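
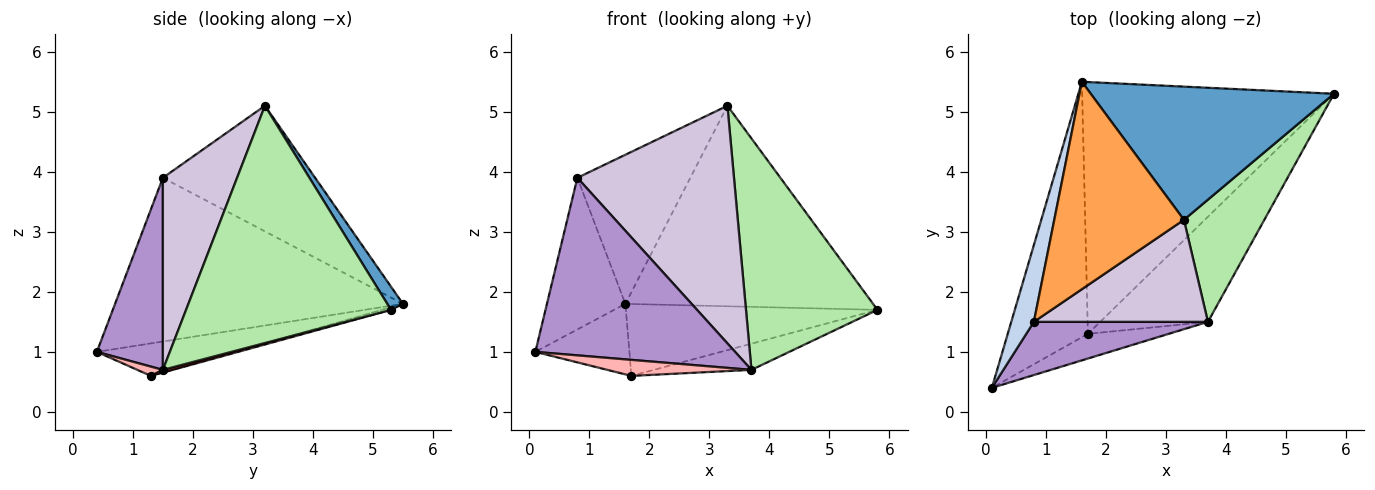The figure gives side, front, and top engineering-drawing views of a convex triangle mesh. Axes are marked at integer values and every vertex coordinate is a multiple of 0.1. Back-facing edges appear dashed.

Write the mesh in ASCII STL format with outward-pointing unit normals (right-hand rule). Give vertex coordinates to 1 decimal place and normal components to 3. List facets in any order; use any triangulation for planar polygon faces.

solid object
 facet normal 0.053 0.832 0.553
  outer loop
   vertex 3.3 3.2 5.1
   vertex 5.8 5.3 1.7
   vertex 1.6 5.5 1.8
  endloop
 endfacet
 facet normal -0.956 0.261 0.132
  outer loop
   vertex 0.8 1.5 3.9
   vertex 1.6 5.5 1.8
   vertex 0.1 0.4 1.0
  endloop
 endfacet
 facet normal -0.618 0.459 0.638
  outer loop
   vertex 0.8 1.5 3.9
   vertex 3.3 3.2 5.1
   vertex 1.6 5.5 1.8
  endloop
 endfacet
 facet normal -0.364 0.248 -0.898
  outer loop
   vertex 1.7 1.3 0.6
   vertex 0.1 0.4 1.0
   vertex 1.6 5.5 1.8
  endloop
 endfacet
 facet normal -0.010 0.274 -0.962
  outer loop
   vertex 1.7 1.3 0.6
   vertex 1.6 5.5 1.8
   vertex 5.8 5.3 1.7
  endloop
 endfacet
 facet normal 0.809 -0.519 0.274
  outer loop
   vertex 3.7 1.5 0.7
   vertex 5.8 5.3 1.7
   vertex 3.3 3.2 5.1
  endloop
 endfacet
 facet normal 0.024 0.242 -0.970
  outer loop
   vertex 3.7 1.5 0.7
   vertex 1.7 1.3 0.6
   vertex 5.8 5.3 1.7
  endloop
 endfacet
 facet normal 0.096 -0.542 -0.835
  outer loop
   vertex 3.7 1.5 0.7
   vertex 0.1 0.4 1.0
   vertex 1.7 1.3 0.6
  endloop
 endfacet
 facet normal 0.302 -0.913 0.274
  outer loop
   vertex 3.7 1.5 0.7
   vertex 0.8 1.5 3.9
   vertex 0.1 0.4 1.0
  endloop
 endfacet
 facet normal 0.399 -0.842 0.362
  outer loop
   vertex 3.7 1.5 0.7
   vertex 3.3 3.2 5.1
   vertex 0.8 1.5 3.9
  endloop
 endfacet
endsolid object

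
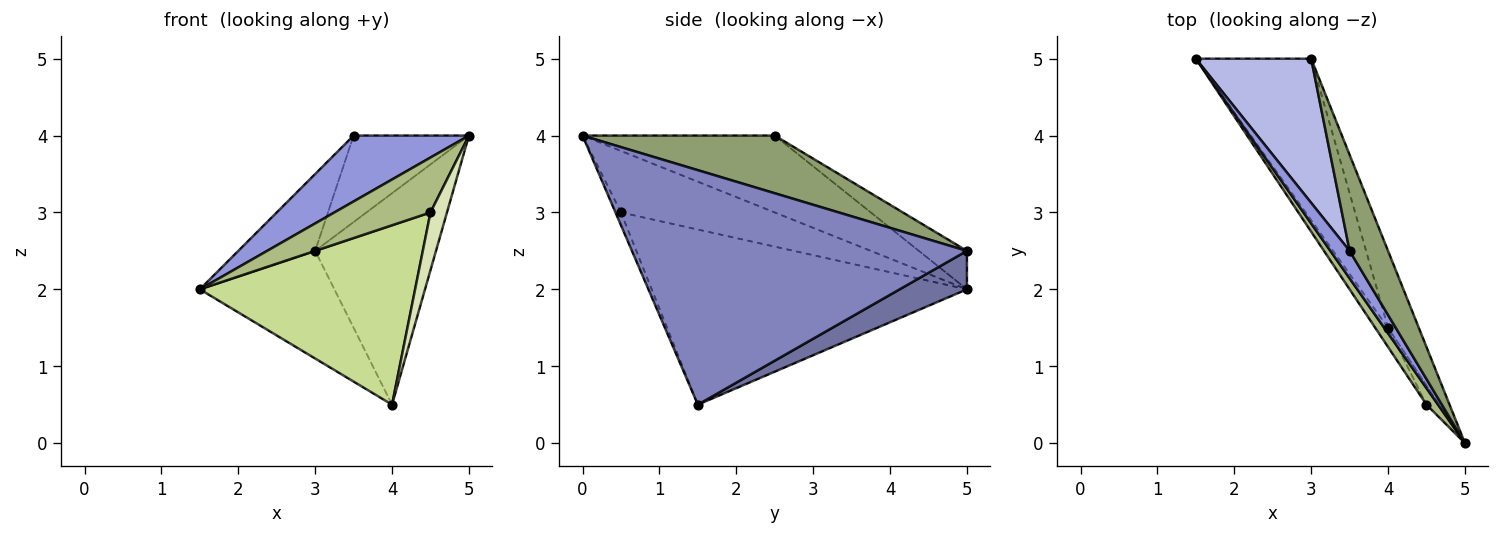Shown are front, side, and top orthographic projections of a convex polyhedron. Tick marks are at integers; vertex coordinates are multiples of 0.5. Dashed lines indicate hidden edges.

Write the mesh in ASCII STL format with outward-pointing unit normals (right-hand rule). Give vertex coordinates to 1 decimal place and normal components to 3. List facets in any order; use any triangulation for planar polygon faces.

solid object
 facet normal 0.267 0.535 -0.802
  outer loop
   vertex 4.0 1.5 0.5
   vertex 1.5 5.0 2.0
   vertex 3.0 5.0 2.5
  endloop
 endfacet
 facet normal 0.934 0.337 -0.122
  outer loop
   vertex 4.0 1.5 0.5
   vertex 3.0 5.0 2.5
   vertex 5.0 0.0 4.0
  endloop
 endfacet
 facet normal -0.838 -0.503 0.210
  outer loop
   vertex 3.5 2.5 4.0
   vertex 1.5 5.0 2.0
   vertex 5.0 0.0 4.0
  endloop
 endfacet
 facet normal -0.282 0.451 0.846
  outer loop
   vertex 3.5 2.5 4.0
   vertex 3.0 5.0 2.5
   vertex 1.5 5.0 2.0
  endloop
 endfacet
 facet normal 0.744 0.447 0.496
  outer loop
   vertex 3.5 2.5 4.0
   vertex 5.0 0.0 4.0
   vertex 3.0 5.0 2.5
  endloop
 endfacet
 facet normal -0.837 -0.523 0.157
  outer loop
   vertex 4.5 0.5 3.0
   vertex 5.0 0.0 4.0
   vertex 1.5 5.0 2.0
  endloop
 endfacet
 facet normal -0.824 -0.563 -0.060
  outer loop
   vertex 4.5 0.5 3.0
   vertex 1.5 5.0 2.0
   vertex 4.0 1.5 0.5
  endloop
 endfacet
 facet normal -0.302 -0.905 -0.302
  outer loop
   vertex 4.5 0.5 3.0
   vertex 4.0 1.5 0.5
   vertex 5.0 0.0 4.0
  endloop
 endfacet
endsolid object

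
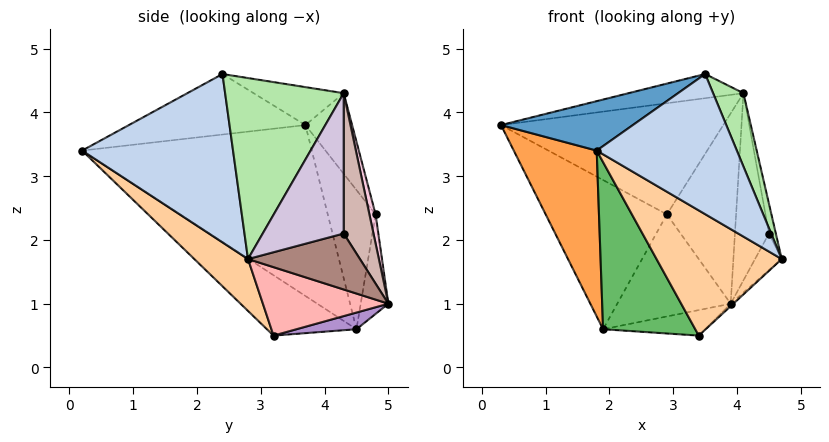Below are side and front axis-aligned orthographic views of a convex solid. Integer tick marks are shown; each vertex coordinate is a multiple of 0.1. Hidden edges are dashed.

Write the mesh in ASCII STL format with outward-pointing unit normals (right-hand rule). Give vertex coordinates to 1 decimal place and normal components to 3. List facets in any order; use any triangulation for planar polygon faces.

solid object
 facet normal -0.328 -0.245 0.913
  outer loop
   vertex 3.5 2.4 4.6
   vertex 0.3 3.7 3.8
   vertex 1.8 0.2 3.4
  endloop
 endfacet
 facet normal 0.717 -0.666 0.205
  outer loop
   vertex 3.5 2.4 4.6
   vertex 1.8 0.2 3.4
   vertex 4.7 2.8 1.7
  endloop
 endfacet
 facet normal -0.822 -0.297 -0.485
  outer loop
   vertex 1.9 4.5 0.6
   vertex 1.8 0.2 3.4
   vertex 0.3 3.7 3.8
  endloop
 endfacet
 facet normal 0.318 -0.741 -0.591
  outer loop
   vertex 3.4 3.2 0.5
   vertex 4.7 2.8 1.7
   vertex 1.8 0.2 3.4
  endloop
 endfacet
 facet normal -0.463 -0.476 -0.748
  outer loop
   vertex 3.4 3.2 0.5
   vertex 1.8 0.2 3.4
   vertex 1.9 4.5 0.6
  endloop
 endfacet
 facet normal 0.910 -0.233 0.344
  outer loop
   vertex 4.1 4.3 4.3
   vertex 3.5 2.4 4.6
   vertex 4.7 2.8 1.7
  endloop
 endfacet
 facet normal -0.159 0.203 0.966
  outer loop
   vertex 4.1 4.3 4.3
   vertex 0.3 3.7 3.8
   vertex 3.5 2.4 4.6
  endloop
 endfacet
 facet normal 0.681 0.014 -0.733
  outer loop
   vertex 3.9 5.0 1.0
   vertex 4.7 2.8 1.7
   vertex 3.4 3.2 0.5
  endloop
 endfacet
 facet normal 0.135 0.230 -0.964
  outer loop
   vertex 3.9 5.0 1.0
   vertex 3.4 3.2 0.5
   vertex 1.9 4.5 0.6
  endloop
 endfacet
 facet normal 0.980 0.083 0.178
  outer loop
   vertex 4.5 4.3 2.1
   vertex 4.1 4.3 4.3
   vertex 4.7 2.8 1.7
  endloop
 endfacet
 facet normal 0.908 0.217 -0.358
  outer loop
   vertex 4.5 4.3 2.1
   vertex 4.7 2.8 1.7
   vertex 3.9 5.0 1.0
  endloop
 endfacet
 facet normal 0.654 0.747 0.119
  outer loop
   vertex 4.5 4.3 2.1
   vertex 3.9 5.0 1.0
   vertex 4.1 4.3 4.3
  endloop
 endfacet
 facet normal -0.192 0.913 0.361
  outer loop
   vertex 2.9 4.8 2.4
   vertex 0.3 3.7 3.8
   vertex 4.1 4.3 4.3
  endloop
 endfacet
 facet normal 0.087 0.976 0.202
  outer loop
   vertex 2.9 4.8 2.4
   vertex 4.1 4.3 4.3
   vertex 3.9 5.0 1.0
  endloop
 endfacet
 facet normal -0.367 0.929 0.049
  outer loop
   vertex 2.9 4.8 2.4
   vertex 1.9 4.5 0.6
   vertex 0.3 3.7 3.8
  endloop
 endfacet
 facet normal -0.237 0.971 -0.030
  outer loop
   vertex 2.9 4.8 2.4
   vertex 3.9 5.0 1.0
   vertex 1.9 4.5 0.6
  endloop
 endfacet
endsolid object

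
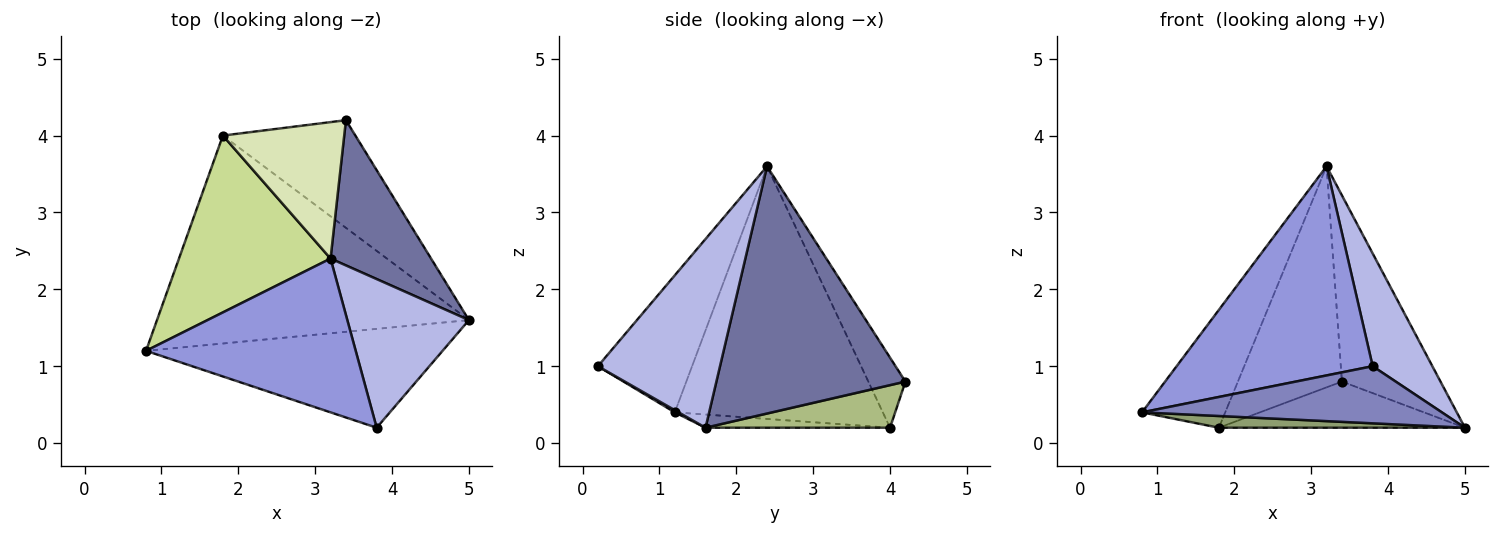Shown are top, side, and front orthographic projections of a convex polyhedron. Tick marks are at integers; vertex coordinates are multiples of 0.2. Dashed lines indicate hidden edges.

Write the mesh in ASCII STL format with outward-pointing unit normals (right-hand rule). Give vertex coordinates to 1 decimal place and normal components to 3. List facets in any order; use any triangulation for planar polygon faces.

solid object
 facet normal 0.834 0.435 0.339
  outer loop
   vertex 3.2 2.4 3.6
   vertex 5.0 1.6 0.2
   vertex 3.4 4.2 0.8
  endloop
 endfacet
 facet normal 0.006 -0.500 -0.866
  outer loop
   vertex 3.8 0.2 1.0
   vertex 0.8 1.2 0.4
   vertex 5.0 1.6 0.2
  endloop
 endfacet
 facet normal -0.361 -0.751 0.552
  outer loop
   vertex 3.8 0.2 1.0
   vertex 3.2 2.4 3.6
   vertex 0.8 1.2 0.4
  endloop
 endfacet
 facet normal 0.777 -0.380 0.501
  outer loop
   vertex 3.8 0.2 1.0
   vertex 5.0 1.6 0.2
   vertex 3.2 2.4 3.6
  endloop
 endfacet
 facet normal -0.042 -0.056 -0.998
  outer loop
   vertex 1.8 4.0 0.2
   vertex 5.0 1.6 0.2
   vertex 0.8 1.2 0.4
  endloop
 endfacet
 facet normal 0.283 0.378 -0.881
  outer loop
   vertex 1.8 4.0 0.2
   vertex 3.4 4.2 0.8
   vertex 5.0 1.6 0.2
  endloop
 endfacet
 facet normal -0.811 0.324 0.487
  outer loop
   vertex 1.8 4.0 0.2
   vertex 0.8 1.2 0.4
   vertex 3.2 2.4 3.6
  endloop
 endfacet
 facet normal -0.290 0.814 0.503
  outer loop
   vertex 1.8 4.0 0.2
   vertex 3.2 2.4 3.6
   vertex 3.4 4.2 0.8
  endloop
 endfacet
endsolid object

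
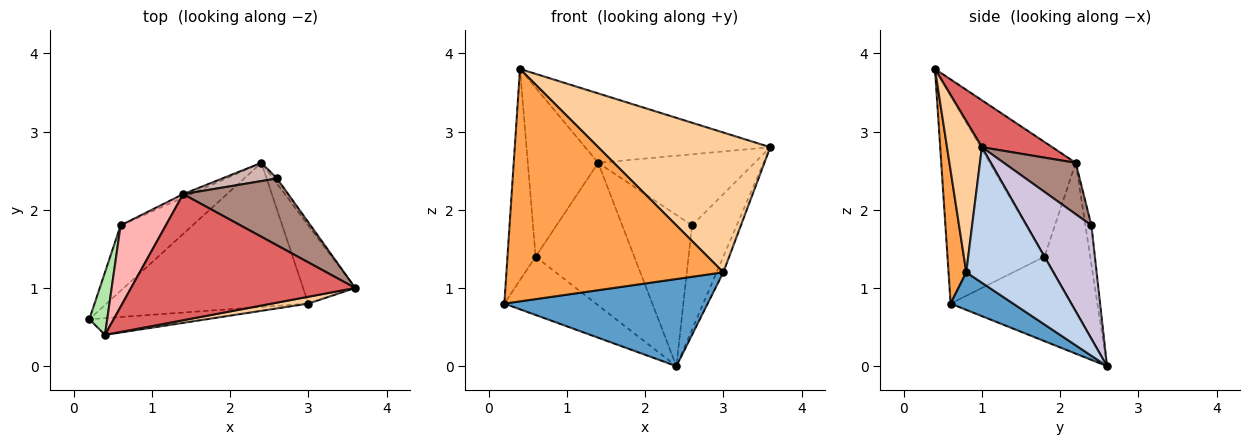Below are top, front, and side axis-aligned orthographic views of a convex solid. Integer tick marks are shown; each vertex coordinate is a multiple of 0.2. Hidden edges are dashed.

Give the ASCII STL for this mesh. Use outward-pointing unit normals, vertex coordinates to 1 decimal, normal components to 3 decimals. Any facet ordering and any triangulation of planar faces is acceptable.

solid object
 facet normal 0.157 -0.511 -0.845
  outer loop
   vertex 3.0 0.8 1.2
   vertex 0.2 0.6 0.8
   vertex 2.4 2.6 0.0
  endloop
 endfacet
 facet normal 0.931 0.072 -0.358
  outer loop
   vertex 3.0 0.8 1.2
   vertex 2.4 2.6 0.0
   vertex 3.6 1.0 2.8
  endloop
 endfacet
 facet normal 0.081 -0.994 -0.072
  outer loop
   vertex 3.0 0.8 1.2
   vertex 0.4 0.4 3.8
   vertex 0.2 0.6 0.8
  endloop
 endfacet
 facet normal 0.199 -0.979 0.048
  outer loop
   vertex 3.0 0.8 1.2
   vertex 3.6 1.0 2.8
   vertex 0.4 0.4 3.8
  endloop
 endfacet
 facet normal -0.659 0.500 -0.561
  outer loop
   vertex 0.6 1.8 1.4
   vertex 2.4 2.6 0.0
   vertex 0.2 0.6 0.8
  endloop
 endfacet
 facet normal -0.957 0.278 0.082
  outer loop
   vertex 0.6 1.8 1.4
   vertex 0.2 0.6 0.8
   vertex 0.4 0.4 3.8
  endloop
 endfacet
 facet normal 0.180 0.474 0.862
  outer loop
   vertex 1.4 2.2 2.6
   vertex 0.4 0.4 3.8
   vertex 3.6 1.0 2.8
  endloop
 endfacet
 facet normal -0.740 0.606 0.292
  outer loop
   vertex 1.4 2.2 2.6
   vertex 0.6 1.8 1.4
   vertex 0.4 0.4 3.8
  endloop
 endfacet
 facet normal -0.420 0.907 -0.022
  outer loop
   vertex 1.4 2.2 2.6
   vertex 2.4 2.6 0.0
   vertex 0.6 1.8 1.4
  endloop
 endfacet
 facet normal 0.823 0.568 -0.028
  outer loop
   vertex 2.6 2.4 1.8
   vertex 3.6 1.0 2.8
   vertex 2.4 2.6 0.0
  endloop
 endfacet
 facet normal 0.318 0.691 0.649
  outer loop
   vertex 2.6 2.4 1.8
   vertex 1.4 2.2 2.6
   vertex 3.6 1.0 2.8
  endloop
 endfacet
 facet normal -0.085 0.989 0.119
  outer loop
   vertex 2.6 2.4 1.8
   vertex 2.4 2.6 0.0
   vertex 1.4 2.2 2.6
  endloop
 endfacet
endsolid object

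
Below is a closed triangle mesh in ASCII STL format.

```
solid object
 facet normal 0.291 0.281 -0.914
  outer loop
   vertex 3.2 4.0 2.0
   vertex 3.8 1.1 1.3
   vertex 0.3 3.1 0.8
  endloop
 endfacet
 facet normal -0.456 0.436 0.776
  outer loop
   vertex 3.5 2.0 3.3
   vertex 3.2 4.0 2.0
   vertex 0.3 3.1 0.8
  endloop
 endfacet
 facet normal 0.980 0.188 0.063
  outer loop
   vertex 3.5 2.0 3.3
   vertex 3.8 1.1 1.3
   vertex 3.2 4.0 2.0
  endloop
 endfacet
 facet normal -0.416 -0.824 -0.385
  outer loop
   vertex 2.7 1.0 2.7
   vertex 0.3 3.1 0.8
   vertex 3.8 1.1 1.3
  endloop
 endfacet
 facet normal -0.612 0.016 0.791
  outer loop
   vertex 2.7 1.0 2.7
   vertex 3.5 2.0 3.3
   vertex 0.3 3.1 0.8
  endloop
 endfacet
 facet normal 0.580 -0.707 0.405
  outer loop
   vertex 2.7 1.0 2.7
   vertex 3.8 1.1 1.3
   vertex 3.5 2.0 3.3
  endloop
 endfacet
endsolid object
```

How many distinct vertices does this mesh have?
5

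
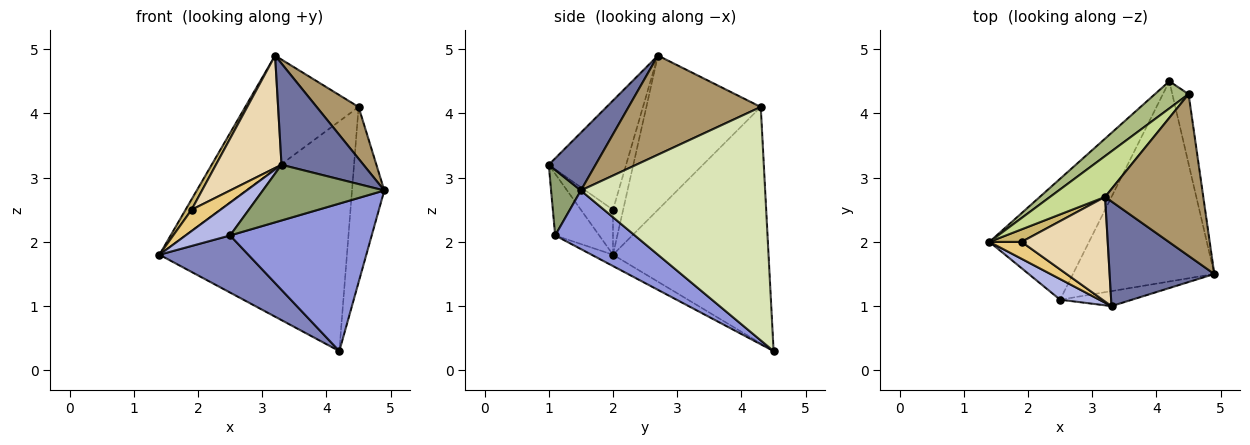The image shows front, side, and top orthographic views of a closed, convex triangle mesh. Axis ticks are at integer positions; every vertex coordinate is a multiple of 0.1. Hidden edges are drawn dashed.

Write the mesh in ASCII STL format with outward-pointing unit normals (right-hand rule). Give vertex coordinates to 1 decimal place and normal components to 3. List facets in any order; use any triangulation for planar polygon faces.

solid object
 facet normal 0.369 -0.646 0.668
  outer loop
   vertex 3.3 1.0 3.2
   vertex 4.9 1.5 2.8
   vertex 3.2 2.7 4.9
  endloop
 endfacet
 facet normal -0.102 -0.425 -0.899
  outer loop
   vertex 2.5 1.1 2.1
   vertex 1.4 2.0 1.8
   vertex 4.2 4.5 0.3
  endloop
 endfacet
 facet normal 0.317 -0.563 -0.764
  outer loop
   vertex 2.5 1.1 2.1
   vertex 4.2 4.5 0.3
   vertex 4.9 1.5 2.8
  endloop
 endfacet
 facet normal -0.642 -0.649 0.408
  outer loop
   vertex 2.5 1.1 2.1
   vertex 3.3 1.0 3.2
   vertex 1.4 2.0 1.8
  endloop
 endfacet
 facet normal 0.230 -0.940 -0.253
  outer loop
   vertex 2.5 1.1 2.1
   vertex 4.9 1.5 2.8
   vertex 3.3 1.0 3.2
  endloop
 endfacet
 facet normal -0.636 0.766 0.091
  outer loop
   vertex 4.5 4.3 4.1
   vertex 4.2 4.5 0.3
   vertex 1.4 2.0 1.8
  endloop
 endfacet
 facet normal -0.689 0.682 0.246
  outer loop
   vertex 4.5 4.3 4.1
   vertex 1.4 2.0 1.8
   vertex 3.2 2.7 4.9
  endloop
 endfacet
 facet normal 0.983 0.172 -0.069
  outer loop
   vertex 4.5 4.3 4.1
   vertex 4.9 1.5 2.8
   vertex 4.2 4.5 0.3
  endloop
 endfacet
 facet normal 0.693 -0.220 0.687
  outer loop
   vertex 4.5 4.3 4.1
   vertex 3.2 2.7 4.9
   vertex 4.9 1.5 2.8
  endloop
 endfacet
 facet normal -0.733 -0.434 0.524
  outer loop
   vertex 1.9 2.0 2.5
   vertex 3.2 2.7 4.9
   vertex 1.4 2.0 1.8
  endloop
 endfacet
 facet normal -0.657 -0.591 0.469
  outer loop
   vertex 1.9 2.0 2.5
   vertex 1.4 2.0 1.8
   vertex 3.3 1.0 3.2
  endloop
 endfacet
 facet normal -0.654 -0.554 0.516
  outer loop
   vertex 1.9 2.0 2.5
   vertex 3.3 1.0 3.2
   vertex 3.2 2.7 4.9
  endloop
 endfacet
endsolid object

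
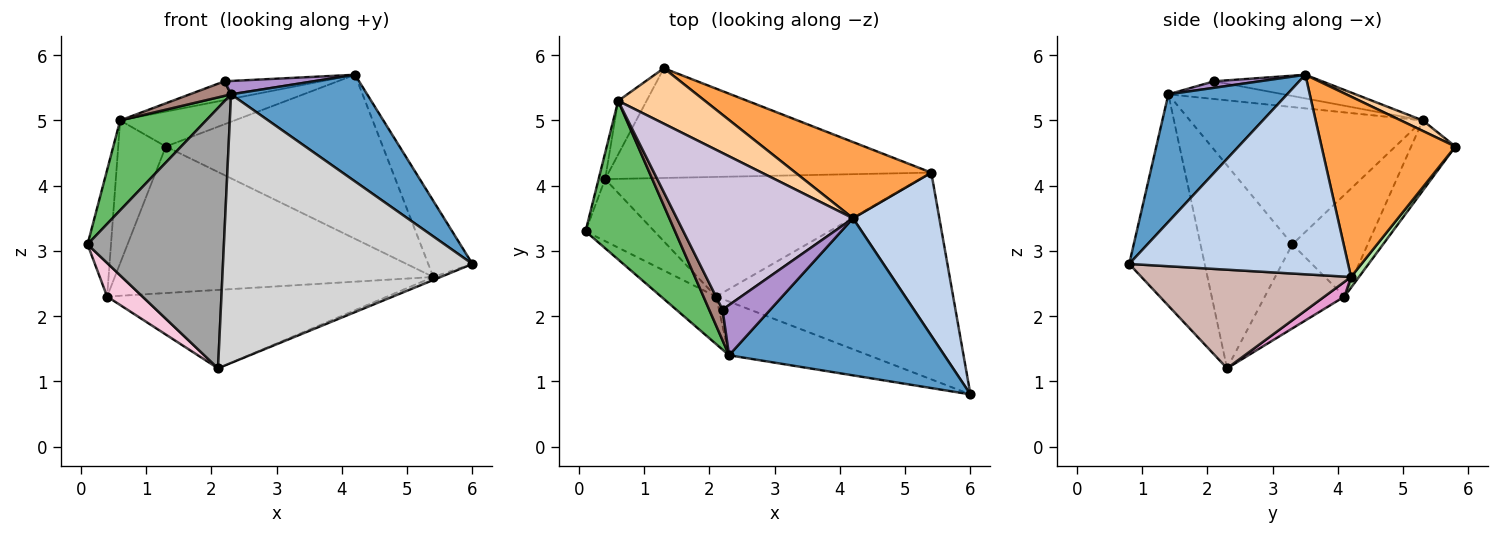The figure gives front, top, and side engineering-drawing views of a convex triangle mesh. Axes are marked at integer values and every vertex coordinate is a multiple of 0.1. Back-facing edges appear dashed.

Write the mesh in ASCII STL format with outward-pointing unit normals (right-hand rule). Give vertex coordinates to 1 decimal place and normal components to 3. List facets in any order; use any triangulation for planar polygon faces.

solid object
 facet normal 0.440 -0.504 0.743
  outer loop
   vertex 2.3 1.4 5.4
   vertex 6.0 0.8 2.8
   vertex 4.2 3.5 5.7
  endloop
 endfacet
 facet normal 0.902 0.182 0.390
  outer loop
   vertex 5.4 4.2 2.6
   vertex 4.2 3.5 5.7
   vertex 6.0 0.8 2.8
  endloop
 endfacet
 facet normal 0.488 0.791 0.368
  outer loop
   vertex 5.4 4.2 2.6
   vertex 1.3 5.8 4.6
   vertex 4.2 3.5 5.7
  endloop
 endfacet
 facet normal 0.102 0.531 0.841
  outer loop
   vertex 0.6 5.3 5.0
   vertex 4.2 3.5 5.7
   vertex 1.3 5.8 4.6
  endloop
 endfacet
 facet normal -0.800 -0.295 0.522
  outer loop
   vertex 0.6 5.3 5.0
   vertex 0.1 3.3 3.1
   vertex 2.3 1.4 5.4
  endloop
 endfacet
 facet normal 0.020 0.800 -0.599
  outer loop
   vertex 0.4 4.1 2.3
   vertex 1.3 5.8 4.6
   vertex 5.4 4.2 2.6
  endloop
 endfacet
 facet normal -0.953 0.296 -0.061
  outer loop
   vertex 0.4 4.1 2.3
   vertex 0.1 3.3 3.1
   vertex 0.6 5.3 5.0
  endloop
 endfacet
 facet normal -0.656 0.706 -0.265
  outer loop
   vertex 0.4 4.1 2.3
   vertex 0.6 5.3 5.0
   vertex 1.3 5.8 4.6
  endloop
 endfacet
 facet normal 0.131 -0.255 0.958
  outer loop
   vertex 2.2 2.1 5.6
   vertex 2.3 1.4 5.4
   vertex 4.2 3.5 5.7
  endloop
 endfacet
 facet normal -0.132 0.118 0.984
  outer loop
   vertex 2.2 2.1 5.6
   vertex 4.2 3.5 5.7
   vertex 0.6 5.3 5.0
  endloop
 endfacet
 facet normal -0.767 -0.275 0.579
  outer loop
   vertex 2.2 2.1 5.6
   vertex 0.6 5.3 5.0
   vertex 2.3 1.4 5.4
  endloop
 endfacet
 facet normal 0.384 0.013 -0.923
  outer loop
   vertex 2.1 2.3 1.2
   vertex 5.4 4.2 2.6
   vertex 6.0 0.8 2.8
  endloop
 endfacet
 facet normal 0.039 0.548 -0.836
  outer loop
   vertex 2.1 2.3 1.2
   vertex 0.4 4.1 2.3
   vertex 5.4 4.2 2.6
  endloop
 endfacet
 facet normal -0.732 -0.325 -0.599
  outer loop
   vertex 2.1 2.3 1.2
   vertex 0.1 3.3 3.1
   vertex 0.4 4.1 2.3
  endloop
 endfacet
 facet normal -0.552 -0.820 -0.149
  outer loop
   vertex 2.1 2.3 1.2
   vertex 2.3 1.4 5.4
   vertex 0.1 3.3 3.1
  endloop
 endfacet
 facet normal -0.284 -0.940 -0.188
  outer loop
   vertex 2.1 2.3 1.2
   vertex 6.0 0.8 2.8
   vertex 2.3 1.4 5.4
  endloop
 endfacet
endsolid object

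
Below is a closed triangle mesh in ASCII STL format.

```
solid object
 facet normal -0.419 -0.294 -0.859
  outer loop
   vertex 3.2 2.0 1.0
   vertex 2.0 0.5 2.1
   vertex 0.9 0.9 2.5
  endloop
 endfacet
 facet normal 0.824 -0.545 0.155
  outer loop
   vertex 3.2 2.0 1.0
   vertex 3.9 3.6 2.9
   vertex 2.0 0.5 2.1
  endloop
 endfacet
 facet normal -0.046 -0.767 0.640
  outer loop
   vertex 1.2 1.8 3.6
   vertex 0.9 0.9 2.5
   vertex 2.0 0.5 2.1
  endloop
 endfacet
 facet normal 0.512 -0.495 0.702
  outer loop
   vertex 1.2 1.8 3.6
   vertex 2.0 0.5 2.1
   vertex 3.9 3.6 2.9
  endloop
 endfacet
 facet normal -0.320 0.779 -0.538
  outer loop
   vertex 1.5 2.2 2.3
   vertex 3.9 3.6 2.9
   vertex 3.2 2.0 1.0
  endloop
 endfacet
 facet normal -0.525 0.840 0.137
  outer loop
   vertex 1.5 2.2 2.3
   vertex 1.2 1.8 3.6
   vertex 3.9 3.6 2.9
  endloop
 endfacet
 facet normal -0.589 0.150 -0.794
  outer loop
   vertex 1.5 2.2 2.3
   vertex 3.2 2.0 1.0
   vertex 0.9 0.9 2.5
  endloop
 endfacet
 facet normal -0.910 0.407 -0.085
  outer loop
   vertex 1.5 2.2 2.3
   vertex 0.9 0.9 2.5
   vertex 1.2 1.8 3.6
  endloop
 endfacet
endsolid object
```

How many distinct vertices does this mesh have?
6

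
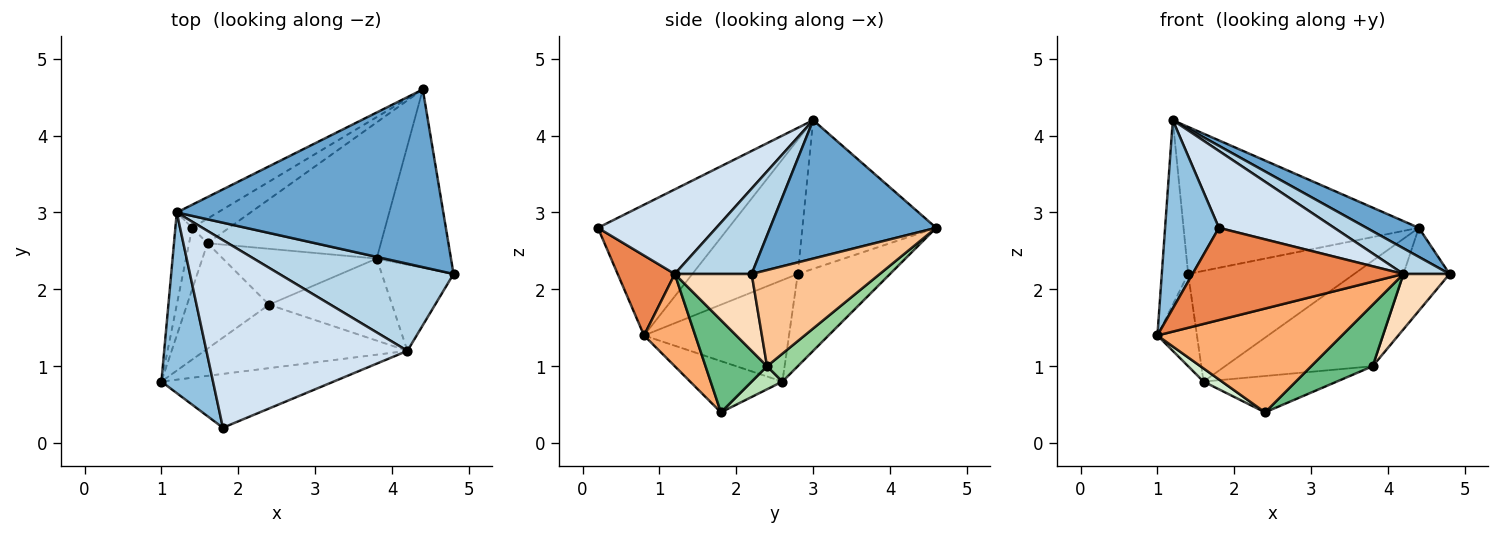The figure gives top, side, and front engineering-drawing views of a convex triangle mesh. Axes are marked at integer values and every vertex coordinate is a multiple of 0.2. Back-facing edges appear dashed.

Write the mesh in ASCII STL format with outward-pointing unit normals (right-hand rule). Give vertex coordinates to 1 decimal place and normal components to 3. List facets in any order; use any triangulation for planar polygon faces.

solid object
 facet normal 0.456 -0.144 0.878
  outer loop
   vertex 1.2 3.0 4.2
   vertex 4.8 2.2 2.2
   vertex 4.4 4.6 2.8
  endloop
 endfacet
 facet normal -0.869 -0.358 0.343
  outer loop
   vertex 1.8 0.2 2.8
   vertex 1.2 3.0 4.2
   vertex 1.0 0.8 1.4
  endloop
 endfacet
 facet normal 0.426 -0.255 0.868
  outer loop
   vertex 4.2 1.2 2.2
   vertex 4.8 2.2 2.2
   vertex 1.2 3.0 4.2
  endloop
 endfacet
 facet normal 0.363 -0.353 0.862
  outer loop
   vertex 4.2 1.2 2.2
   vertex 1.2 3.0 4.2
   vertex 1.8 0.2 2.8
  endloop
 endfacet
 facet normal 0.228 -0.841 -0.491
  outer loop
   vertex 4.2 1.2 2.2
   vertex 1.8 0.2 2.8
   vertex 1.0 0.8 1.4
  endloop
 endfacet
 facet normal 0.231 -0.830 -0.507
  outer loop
   vertex 4.2 1.2 2.2
   vertex 1.0 0.8 1.4
   vertex 2.4 1.8 0.4
  endloop
 endfacet
 facet normal 0.761 0.274 -0.588
  outer loop
   vertex 3.8 2.4 1.0
   vertex 4.4 4.6 2.8
   vertex 4.8 2.2 2.2
  endloop
 endfacet
 facet normal 0.669 -0.402 -0.625
  outer loop
   vertex 3.8 2.4 1.0
   vertex 4.8 2.2 2.2
   vertex 4.2 1.2 2.2
  endloop
 endfacet
 facet normal 0.514 -0.514 -0.686
  outer loop
   vertex 3.8 2.4 1.0
   vertex 4.2 1.2 2.2
   vertex 2.4 1.8 0.4
  endloop
 endfacet
 facet normal 0.127 0.607 -0.784
  outer loop
   vertex 1.6 2.6 0.8
   vertex 4.4 4.6 2.8
   vertex 3.8 2.4 1.0
  endloop
 endfacet
 facet normal 0.125 0.541 -0.832
  outer loop
   vertex 1.6 2.6 0.8
   vertex 3.8 2.4 1.0
   vertex 2.4 1.8 0.4
  endloop
 endfacet
 facet normal -0.527 -0.105 -0.843
  outer loop
   vertex 1.6 2.6 0.8
   vertex 2.4 1.8 0.4
   vertex 1.0 0.8 1.4
  endloop
 endfacet
 facet normal -0.490 0.861 -0.135
  outer loop
   vertex 1.4 2.8 2.2
   vertex 1.2 3.0 4.2
   vertex 4.4 4.6 2.8
  endloop
 endfacet
 facet normal -0.477 0.858 -0.191
  outer loop
   vertex 1.4 2.8 2.2
   vertex 4.4 4.6 2.8
   vertex 1.6 2.6 0.8
  endloop
 endfacet
 facet normal -0.963 0.241 -0.120
  outer loop
   vertex 1.4 2.8 2.2
   vertex 1.0 0.8 1.4
   vertex 1.2 3.0 4.2
  endloop
 endfacet
 facet normal -0.950 0.259 -0.173
  outer loop
   vertex 1.4 2.8 2.2
   vertex 1.6 2.6 0.8
   vertex 1.0 0.8 1.4
  endloop
 endfacet
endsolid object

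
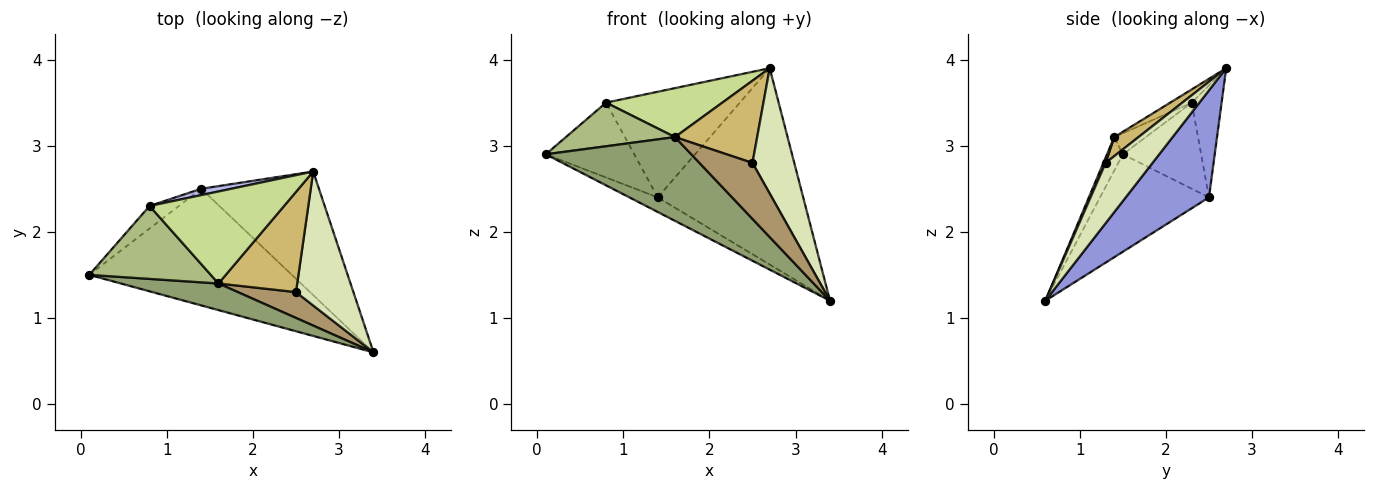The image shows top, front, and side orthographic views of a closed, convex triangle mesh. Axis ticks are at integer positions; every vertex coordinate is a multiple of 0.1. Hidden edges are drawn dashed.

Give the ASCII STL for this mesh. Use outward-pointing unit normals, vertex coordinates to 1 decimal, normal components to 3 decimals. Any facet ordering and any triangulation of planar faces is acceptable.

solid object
 facet normal -0.431 0.112 -0.895
  outer loop
   vertex 1.4 2.5 2.4
   vertex 3.4 0.6 1.2
   vertex 0.1 1.5 2.9
  endloop
 endfacet
 facet normal -0.647 0.731 -0.220
  outer loop
   vertex 1.4 2.5 2.4
   vertex 0.1 1.5 2.9
   vertex 0.8 2.3 3.5
  endloop
 endfacet
 facet normal 0.436 0.762 -0.479
  outer loop
   vertex 1.4 2.5 2.4
   vertex 2.7 2.7 3.9
   vertex 3.4 0.6 1.2
  endloop
 endfacet
 facet normal -0.217 0.974 0.059
  outer loop
   vertex 1.4 2.5 2.4
   vertex 0.8 2.3 3.5
   vertex 2.7 2.7 3.9
  endloop
 endfacet
 facet normal -0.103 -0.948 0.301
  outer loop
   vertex 1.6 1.4 3.1
   vertex 0.1 1.5 2.9
   vertex 3.4 0.6 1.2
  endloop
 endfacet
 facet normal -0.147 -0.508 0.849
  outer loop
   vertex 1.6 1.4 3.1
   vertex 0.8 2.3 3.5
   vertex 0.1 1.5 2.9
  endloop
 endfacet
 facet normal -0.087 -0.468 0.880
  outer loop
   vertex 1.6 1.4 3.1
   vertex 2.7 2.7 3.9
   vertex 0.8 2.3 3.5
  endloop
 endfacet
 facet normal 0.608 -0.542 0.579
  outer loop
   vertex 2.5 1.3 2.8
   vertex 3.4 0.6 1.2
   vertex 2.7 2.7 3.9
  endloop
 endfacet
 facet normal 0.039 -0.907 0.419
  outer loop
   vertex 2.5 1.3 2.8
   vertex 1.6 1.4 3.1
   vertex 3.4 0.6 1.2
  endloop
 endfacet
 facet normal 0.184 -0.623 0.760
  outer loop
   vertex 2.5 1.3 2.8
   vertex 2.7 2.7 3.9
   vertex 1.6 1.4 3.1
  endloop
 endfacet
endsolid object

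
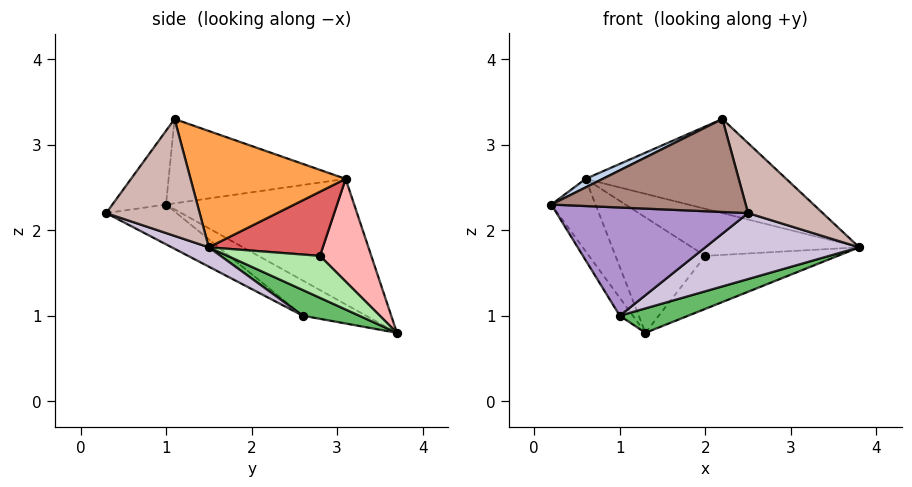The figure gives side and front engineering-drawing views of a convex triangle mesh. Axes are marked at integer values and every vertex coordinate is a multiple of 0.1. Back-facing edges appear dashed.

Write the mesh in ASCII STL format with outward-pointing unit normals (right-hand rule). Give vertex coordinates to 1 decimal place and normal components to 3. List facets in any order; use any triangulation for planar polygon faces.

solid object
 facet normal -0.932 0.219 -0.289
  outer loop
   vertex 0.6 3.1 2.6
   vertex 1.3 3.7 0.8
   vertex 0.2 1.0 2.3
  endloop
 endfacet
 facet normal -0.445 -0.043 0.894
  outer loop
   vertex 0.6 3.1 2.6
   vertex 0.2 1.0 2.3
   vertex 2.2 1.1 3.3
  endloop
 endfacet
 facet normal 0.463 0.599 0.653
  outer loop
   vertex 0.6 3.1 2.6
   vertex 2.2 1.1 3.3
   vertex 3.8 1.5 1.8
  endloop
 endfacet
 facet normal -0.923 0.191 -0.333
  outer loop
   vertex 1.0 2.6 1.0
   vertex 0.2 1.0 2.3
   vertex 1.3 3.7 0.8
  endloop
 endfacet
 facet normal 0.185 -0.224 -0.957
  outer loop
   vertex 1.0 2.6 1.0
   vertex 1.3 3.7 0.8
   vertex 3.8 1.5 1.8
  endloop
 endfacet
 facet normal 0.535 0.768 0.352
  outer loop
   vertex 2.0 2.8 1.7
   vertex 3.8 1.5 1.8
   vertex 1.3 3.7 0.8
  endloop
 endfacet
 facet normal 0.483 0.708 0.515
  outer loop
   vertex 2.0 2.8 1.7
   vertex 0.6 3.1 2.6
   vertex 3.8 1.5 1.8
  endloop
 endfacet
 facet normal 0.447 0.782 0.434
  outer loop
   vertex 2.0 2.8 1.7
   vertex 1.3 3.7 0.8
   vertex 0.6 3.1 2.6
  endloop
 endfacet
 facet normal -0.204 -0.554 -0.807
  outer loop
   vertex 2.5 0.3 2.2
   vertex 0.2 1.0 2.3
   vertex 1.0 2.6 1.0
  endloop
 endfacet
 facet normal 0.098 -0.409 -0.907
  outer loop
   vertex 2.5 0.3 2.2
   vertex 1.0 2.6 1.0
   vertex 3.8 1.5 1.8
  endloop
 endfacet
 facet normal -0.225 -0.816 0.532
  outer loop
   vertex 2.5 0.3 2.2
   vertex 2.2 1.1 3.3
   vertex 0.2 1.0 2.3
  endloop
 endfacet
 facet normal 0.650 -0.519 0.555
  outer loop
   vertex 2.5 0.3 2.2
   vertex 3.8 1.5 1.8
   vertex 2.2 1.1 3.3
  endloop
 endfacet
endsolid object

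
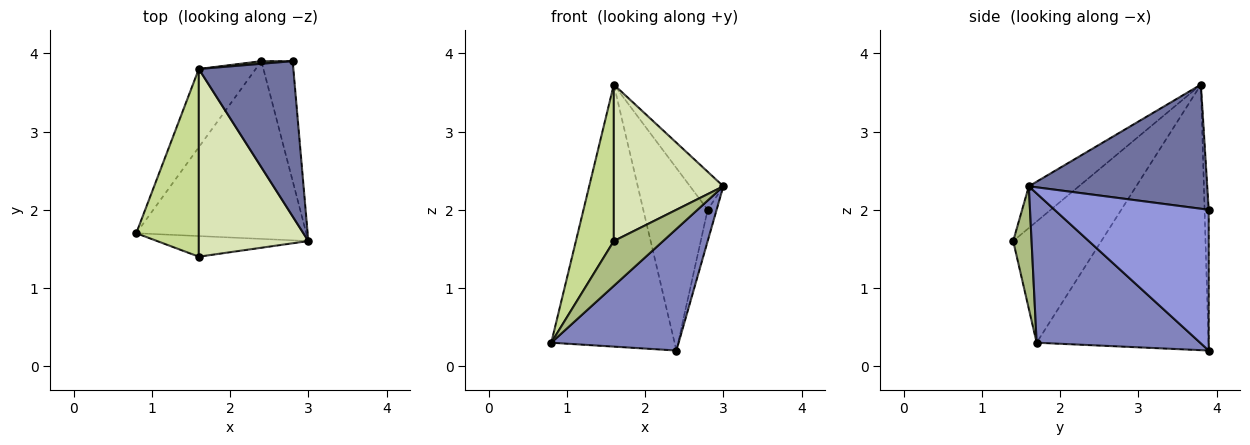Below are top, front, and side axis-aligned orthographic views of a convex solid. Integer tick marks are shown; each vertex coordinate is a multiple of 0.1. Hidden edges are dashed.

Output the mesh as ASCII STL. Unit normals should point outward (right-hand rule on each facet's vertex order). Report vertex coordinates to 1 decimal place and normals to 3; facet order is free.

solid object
 facet normal 0.787 0.147 0.599
  outer loop
   vertex 1.6 3.8 3.6
   vertex 3.0 1.6 2.3
   vertex 2.8 3.9 2.0
  endloop
 endfacet
 facet normal 0.587 -0.457 -0.668
  outer loop
   vertex 2.4 3.9 0.2
   vertex 3.0 1.6 2.3
   vertex 0.8 1.7 0.3
  endloop
 endfacet
 facet normal 0.975 0.057 -0.217
  outer loop
   vertex 2.4 3.9 0.2
   vertex 2.8 3.9 2.0
   vertex 3.0 1.6 2.3
  endloop
 endfacet
 facet normal -0.800 0.574 -0.171
  outer loop
   vertex 2.4 3.9 0.2
   vertex 0.8 1.7 0.3
   vertex 1.6 3.8 3.6
  endloop
 endfacet
 facet normal -0.064 0.998 0.014
  outer loop
   vertex 2.4 3.9 0.2
   vertex 1.6 3.8 3.6
   vertex 2.8 3.9 2.0
  endloop
 endfacet
 facet normal 0.321 -0.860 -0.396
  outer loop
   vertex 1.6 1.4 1.6
   vertex 0.8 1.7 0.3
   vertex 3.0 1.6 2.3
  endloop
 endfacet
 facet normal -0.830 -0.357 0.428
  outer loop
   vertex 1.6 1.4 1.6
   vertex 1.6 3.8 3.6
   vertex 0.8 1.7 0.3
  endloop
 endfacet
 facet normal -0.281 -0.614 0.737
  outer loop
   vertex 1.6 1.4 1.6
   vertex 3.0 1.6 2.3
   vertex 1.6 3.8 3.6
  endloop
 endfacet
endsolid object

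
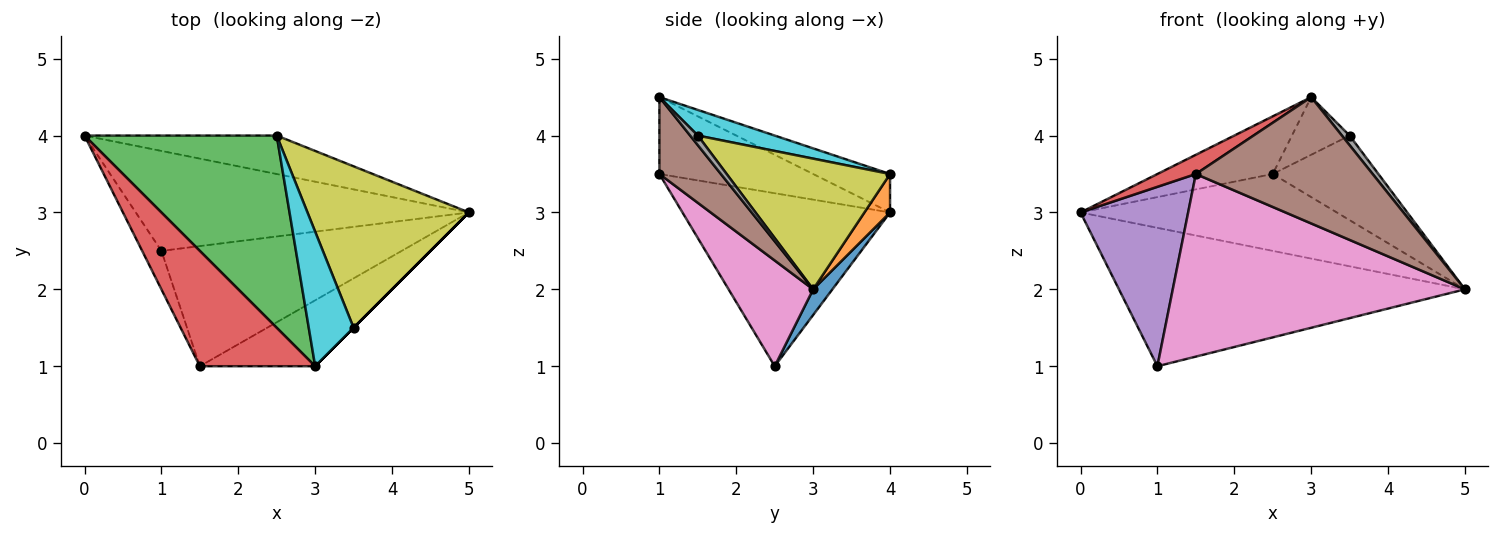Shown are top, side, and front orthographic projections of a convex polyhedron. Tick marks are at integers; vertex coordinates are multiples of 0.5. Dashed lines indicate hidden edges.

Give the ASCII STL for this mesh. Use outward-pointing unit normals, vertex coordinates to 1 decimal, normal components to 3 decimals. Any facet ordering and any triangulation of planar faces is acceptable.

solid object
 facet normal 0.045 0.810 -0.585
  outer loop
   vertex 1.0 2.5 1.0
   vertex 0.0 4.0 3.0
   vertex 5.0 3.0 2.0
  endloop
 endfacet
 facet normal 0.089 0.891 -0.445
  outer loop
   vertex 2.5 4.0 3.5
   vertex 5.0 3.0 2.0
   vertex 0.0 4.0 3.0
  endloop
 endfacet
 facet normal -0.188 0.282 0.941
  outer loop
   vertex 2.5 4.0 3.5
   vertex 0.0 4.0 3.0
   vertex 3.0 1.0 4.5
  endloop
 endfacet
 facet normal -0.549 -0.137 0.824
  outer loop
   vertex 1.5 1.0 3.5
   vertex 3.0 1.0 4.5
   vertex 0.0 4.0 3.0
  endloop
 endfacet
 facet normal -0.883 -0.458 -0.098
  outer loop
   vertex 1.5 1.0 3.5
   vertex 0.0 4.0 3.0
   vertex 1.0 2.5 1.0
  endloop
 endfacet
 facet normal 0.295 -0.847 -0.442
  outer loop
   vertex 1.5 1.0 3.5
   vertex 5.0 3.0 2.0
   vertex 3.0 1.0 4.5
  endloop
 endfacet
 facet normal 0.235 -0.812 -0.534
  outer loop
   vertex 1.5 1.0 3.5
   vertex 1.0 2.5 1.0
   vertex 5.0 3.0 2.0
  endloop
 endfacet
 facet normal 0.707 -0.707 0.000
  outer loop
   vertex 3.5 1.5 4.0
   vertex 3.0 1.0 4.5
   vertex 5.0 3.0 2.0
  endloop
 endfacet
 facet normal 0.583 0.377 0.720
  outer loop
   vertex 3.5 1.5 4.0
   vertex 5.0 3.0 2.0
   vertex 2.5 4.0 3.5
  endloop
 endfacet
 facet normal 0.465 0.349 0.814
  outer loop
   vertex 3.5 1.5 4.0
   vertex 2.5 4.0 3.5
   vertex 3.0 1.0 4.5
  endloop
 endfacet
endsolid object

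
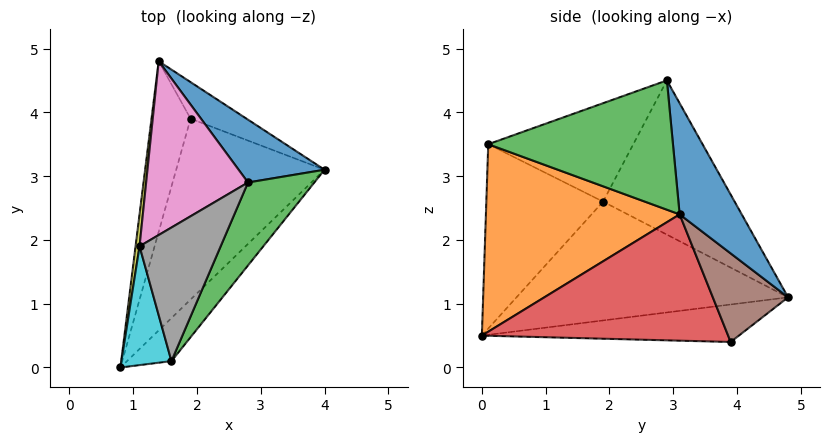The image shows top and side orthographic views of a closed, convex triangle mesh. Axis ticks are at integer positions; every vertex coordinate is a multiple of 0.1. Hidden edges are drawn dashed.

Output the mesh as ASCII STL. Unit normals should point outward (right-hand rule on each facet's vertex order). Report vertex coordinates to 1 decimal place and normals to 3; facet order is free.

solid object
 facet normal 0.405 0.859 0.313
  outer loop
   vertex 2.8 2.9 4.5
   vertex 4.0 3.1 2.4
   vertex 1.4 4.8 1.1
  endloop
 endfacet
 facet normal 0.737 -0.653 -0.175
  outer loop
   vertex 1.6 0.1 3.5
   vertex 0.8 0.0 0.5
   vertex 4.0 3.1 2.4
  endloop
 endfacet
 facet normal 0.781 -0.478 0.401
  outer loop
   vertex 1.6 0.1 3.5
   vertex 4.0 3.1 2.4
   vertex 2.8 2.9 4.5
  endloop
 endfacet
 facet normal 0.635 -0.198 -0.746
  outer loop
   vertex 1.9 3.9 0.4
   vertex 4.0 3.1 2.4
   vertex 0.8 0.0 0.5
  endloop
 endfacet
 facet normal -0.682 0.174 -0.711
  outer loop
   vertex 1.9 3.9 0.4
   vertex 0.8 0.0 0.5
   vertex 1.4 4.8 1.1
  endloop
 endfacet
 facet normal 0.633 0.663 -0.400
  outer loop
   vertex 1.9 3.9 0.4
   vertex 1.4 4.8 1.1
   vertex 4.0 3.1 2.4
  endloop
 endfacet
 facet normal -0.782 0.348 0.517
  outer loop
   vertex 1.1 1.9 2.6
   vertex 2.8 2.9 4.5
   vertex 1.4 4.8 1.1
  endloop
 endfacet
 facet normal -0.768 0.103 0.633
  outer loop
   vertex 1.1 1.9 2.6
   vertex 1.6 0.1 3.5
   vertex 2.8 2.9 4.5
  endloop
 endfacet
 facet normal -0.992 0.120 0.033
  outer loop
   vertex 1.1 1.9 2.6
   vertex 1.4 4.8 1.1
   vertex 0.8 0.0 0.5
  endloop
 endfacet
 facet normal -0.956 -0.136 0.259
  outer loop
   vertex 1.1 1.9 2.6
   vertex 0.8 0.0 0.5
   vertex 1.6 0.1 3.5
  endloop
 endfacet
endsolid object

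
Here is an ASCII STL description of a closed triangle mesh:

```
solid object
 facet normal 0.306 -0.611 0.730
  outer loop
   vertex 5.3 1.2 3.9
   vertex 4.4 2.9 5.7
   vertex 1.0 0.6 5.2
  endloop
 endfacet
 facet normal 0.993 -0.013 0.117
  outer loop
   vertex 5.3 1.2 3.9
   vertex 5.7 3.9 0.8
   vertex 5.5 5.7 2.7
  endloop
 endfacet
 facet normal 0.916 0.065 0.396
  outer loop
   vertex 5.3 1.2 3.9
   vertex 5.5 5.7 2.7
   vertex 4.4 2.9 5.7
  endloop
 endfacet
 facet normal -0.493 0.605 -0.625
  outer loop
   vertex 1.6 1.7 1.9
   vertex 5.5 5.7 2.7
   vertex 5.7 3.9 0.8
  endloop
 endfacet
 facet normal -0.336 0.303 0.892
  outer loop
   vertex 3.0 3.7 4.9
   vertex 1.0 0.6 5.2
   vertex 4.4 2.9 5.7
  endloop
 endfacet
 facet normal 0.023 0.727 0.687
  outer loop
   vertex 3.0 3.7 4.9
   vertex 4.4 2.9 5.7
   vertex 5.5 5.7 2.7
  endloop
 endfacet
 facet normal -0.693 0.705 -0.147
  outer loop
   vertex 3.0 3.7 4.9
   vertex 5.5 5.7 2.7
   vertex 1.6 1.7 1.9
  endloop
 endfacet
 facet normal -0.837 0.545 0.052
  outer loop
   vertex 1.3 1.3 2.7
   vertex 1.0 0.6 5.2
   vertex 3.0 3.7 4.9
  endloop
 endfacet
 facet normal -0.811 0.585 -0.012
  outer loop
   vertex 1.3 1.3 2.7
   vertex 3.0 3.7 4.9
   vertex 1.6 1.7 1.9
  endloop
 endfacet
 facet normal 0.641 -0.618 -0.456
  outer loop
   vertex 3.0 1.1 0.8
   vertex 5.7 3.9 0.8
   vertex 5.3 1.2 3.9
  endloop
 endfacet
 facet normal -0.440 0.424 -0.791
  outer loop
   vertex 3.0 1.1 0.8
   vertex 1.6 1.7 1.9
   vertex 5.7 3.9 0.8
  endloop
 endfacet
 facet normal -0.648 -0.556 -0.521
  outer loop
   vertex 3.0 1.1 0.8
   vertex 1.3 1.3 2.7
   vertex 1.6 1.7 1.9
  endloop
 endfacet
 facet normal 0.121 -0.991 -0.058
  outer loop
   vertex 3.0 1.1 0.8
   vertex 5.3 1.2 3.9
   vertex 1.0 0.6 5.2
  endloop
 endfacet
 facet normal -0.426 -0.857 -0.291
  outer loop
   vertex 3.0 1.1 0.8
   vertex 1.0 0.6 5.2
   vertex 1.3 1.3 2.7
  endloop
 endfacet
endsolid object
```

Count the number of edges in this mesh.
21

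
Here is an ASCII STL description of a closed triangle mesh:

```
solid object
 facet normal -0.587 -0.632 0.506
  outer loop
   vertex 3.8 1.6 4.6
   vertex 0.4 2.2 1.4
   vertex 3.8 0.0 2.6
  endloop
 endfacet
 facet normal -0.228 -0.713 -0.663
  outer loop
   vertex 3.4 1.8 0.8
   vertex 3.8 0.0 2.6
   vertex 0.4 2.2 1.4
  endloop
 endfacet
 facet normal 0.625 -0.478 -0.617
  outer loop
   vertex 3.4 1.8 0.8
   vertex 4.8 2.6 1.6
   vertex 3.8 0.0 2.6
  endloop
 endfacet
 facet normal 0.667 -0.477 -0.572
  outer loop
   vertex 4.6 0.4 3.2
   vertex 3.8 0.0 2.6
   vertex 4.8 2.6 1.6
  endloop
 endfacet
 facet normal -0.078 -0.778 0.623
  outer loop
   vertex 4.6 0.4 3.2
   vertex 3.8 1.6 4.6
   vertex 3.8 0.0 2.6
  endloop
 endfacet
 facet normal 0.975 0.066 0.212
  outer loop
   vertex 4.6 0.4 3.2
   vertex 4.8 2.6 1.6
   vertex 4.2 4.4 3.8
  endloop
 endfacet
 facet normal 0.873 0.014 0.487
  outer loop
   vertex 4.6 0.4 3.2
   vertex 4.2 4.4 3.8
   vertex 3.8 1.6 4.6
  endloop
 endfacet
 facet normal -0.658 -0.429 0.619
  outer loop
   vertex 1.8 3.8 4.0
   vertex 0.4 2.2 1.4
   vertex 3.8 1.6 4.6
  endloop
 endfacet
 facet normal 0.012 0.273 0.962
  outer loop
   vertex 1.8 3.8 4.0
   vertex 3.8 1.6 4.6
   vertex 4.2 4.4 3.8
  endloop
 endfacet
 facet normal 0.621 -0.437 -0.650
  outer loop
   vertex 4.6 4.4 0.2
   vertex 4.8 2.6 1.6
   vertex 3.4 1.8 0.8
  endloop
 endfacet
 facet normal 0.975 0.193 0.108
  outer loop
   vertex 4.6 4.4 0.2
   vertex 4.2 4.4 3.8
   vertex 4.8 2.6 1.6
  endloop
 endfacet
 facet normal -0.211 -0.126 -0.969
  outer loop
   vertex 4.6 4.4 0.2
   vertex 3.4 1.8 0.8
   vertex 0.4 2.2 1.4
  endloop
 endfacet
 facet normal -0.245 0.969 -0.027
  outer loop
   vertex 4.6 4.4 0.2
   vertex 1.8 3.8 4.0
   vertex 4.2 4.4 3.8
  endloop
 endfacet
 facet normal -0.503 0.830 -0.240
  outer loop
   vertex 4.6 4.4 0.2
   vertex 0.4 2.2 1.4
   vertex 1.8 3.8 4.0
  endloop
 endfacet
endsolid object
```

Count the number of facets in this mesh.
14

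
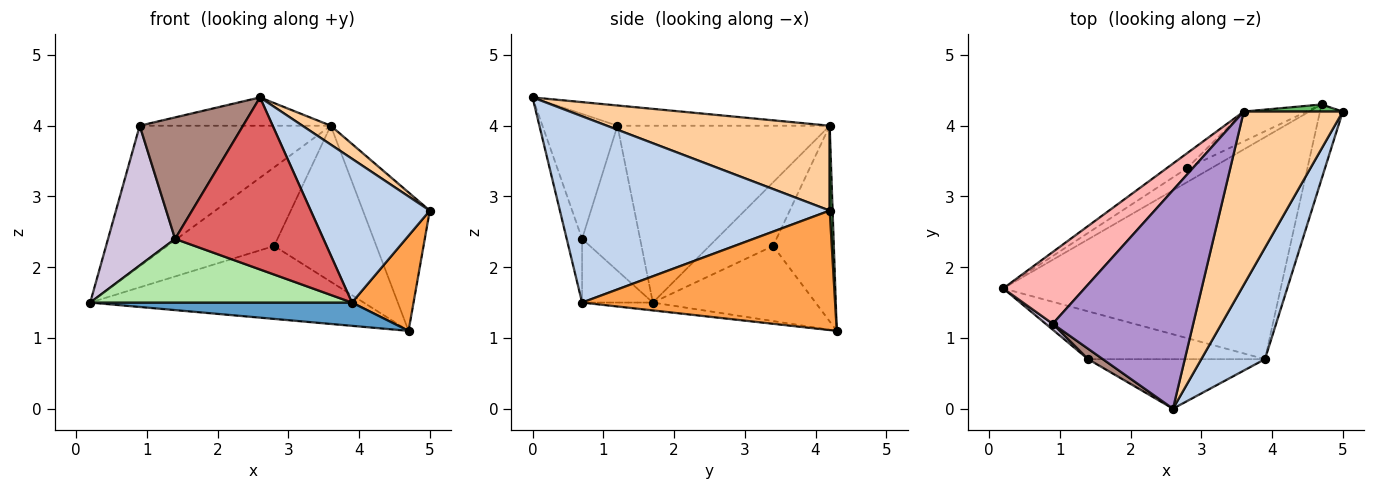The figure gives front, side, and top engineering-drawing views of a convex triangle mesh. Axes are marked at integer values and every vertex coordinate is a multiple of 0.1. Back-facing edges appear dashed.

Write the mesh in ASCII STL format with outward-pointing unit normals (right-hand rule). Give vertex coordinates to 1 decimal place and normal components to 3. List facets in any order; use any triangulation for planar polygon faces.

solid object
 facet normal -0.028 -0.104 -0.994
  outer loop
   vertex 3.9 0.7 1.5
   vertex 0.2 1.7 1.5
   vertex 4.7 4.3 1.1
  endloop
 endfacet
 facet normal 0.873 -0.385 0.298
  outer loop
   vertex 3.9 0.7 1.5
   vertex 5.0 4.2 2.8
   vertex 2.6 0.0 4.4
  endloop
 endfacet
 facet normal 0.955 -0.233 -0.182
  outer loop
   vertex 3.9 0.7 1.5
   vertex 4.7 4.3 1.1
   vertex 5.0 4.2 2.8
  endloop
 endfacet
 facet normal 0.649 -0.082 0.757
  outer loop
   vertex 3.6 4.2 4.0
   vertex 2.6 0.0 4.4
   vertex 5.0 4.2 2.8
  endloop
 endfacet
 facet normal 0.044 0.998 0.051
  outer loop
   vertex 3.6 4.2 4.0
   vertex 5.0 4.2 2.8
   vertex 4.7 4.3 1.1
  endloop
 endfacet
 facet normal -0.211 -0.782 -0.587
  outer loop
   vertex 1.4 0.7 2.4
   vertex 0.2 1.7 1.5
   vertex 3.9 0.7 1.5
  endloop
 endfacet
 facet normal -0.099 -0.956 -0.275
  outer loop
   vertex 1.4 0.7 2.4
   vertex 3.9 0.7 1.5
   vertex 2.6 0.0 4.4
  endloop
 endfacet
 facet normal -0.703 0.633 0.324
  outer loop
   vertex 0.9 1.2 4.0
   vertex 3.6 4.2 4.0
   vertex 0.2 1.7 1.5
  endloop
 endfacet
 facet normal -0.141 0.127 0.982
  outer loop
   vertex 0.9 1.2 4.0
   vertex 2.6 0.0 4.4
   vertex 3.6 4.2 4.0
  endloop
 endfacet
 facet normal -0.654 -0.756 0.032
  outer loop
   vertex 0.9 1.2 4.0
   vertex 0.2 1.7 1.5
   vertex 1.4 0.7 2.4
  endloop
 endfacet
 facet normal -0.586 -0.807 0.069
  outer loop
   vertex 0.9 1.2 4.0
   vertex 1.4 0.7 2.4
   vertex 2.6 0.0 4.4
  endloop
 endfacet
 facet normal -0.504 0.848 -0.163
  outer loop
   vertex 2.8 3.4 2.3
   vertex 4.7 4.3 1.1
   vertex 0.2 1.7 1.5
  endloop
 endfacet
 facet normal -0.505 0.848 -0.162
  outer loop
   vertex 2.8 3.4 2.3
   vertex 0.2 1.7 1.5
   vertex 3.6 4.2 4.0
  endloop
 endfacet
 facet normal -0.504 0.848 -0.162
  outer loop
   vertex 2.8 3.4 2.3
   vertex 3.6 4.2 4.0
   vertex 4.7 4.3 1.1
  endloop
 endfacet
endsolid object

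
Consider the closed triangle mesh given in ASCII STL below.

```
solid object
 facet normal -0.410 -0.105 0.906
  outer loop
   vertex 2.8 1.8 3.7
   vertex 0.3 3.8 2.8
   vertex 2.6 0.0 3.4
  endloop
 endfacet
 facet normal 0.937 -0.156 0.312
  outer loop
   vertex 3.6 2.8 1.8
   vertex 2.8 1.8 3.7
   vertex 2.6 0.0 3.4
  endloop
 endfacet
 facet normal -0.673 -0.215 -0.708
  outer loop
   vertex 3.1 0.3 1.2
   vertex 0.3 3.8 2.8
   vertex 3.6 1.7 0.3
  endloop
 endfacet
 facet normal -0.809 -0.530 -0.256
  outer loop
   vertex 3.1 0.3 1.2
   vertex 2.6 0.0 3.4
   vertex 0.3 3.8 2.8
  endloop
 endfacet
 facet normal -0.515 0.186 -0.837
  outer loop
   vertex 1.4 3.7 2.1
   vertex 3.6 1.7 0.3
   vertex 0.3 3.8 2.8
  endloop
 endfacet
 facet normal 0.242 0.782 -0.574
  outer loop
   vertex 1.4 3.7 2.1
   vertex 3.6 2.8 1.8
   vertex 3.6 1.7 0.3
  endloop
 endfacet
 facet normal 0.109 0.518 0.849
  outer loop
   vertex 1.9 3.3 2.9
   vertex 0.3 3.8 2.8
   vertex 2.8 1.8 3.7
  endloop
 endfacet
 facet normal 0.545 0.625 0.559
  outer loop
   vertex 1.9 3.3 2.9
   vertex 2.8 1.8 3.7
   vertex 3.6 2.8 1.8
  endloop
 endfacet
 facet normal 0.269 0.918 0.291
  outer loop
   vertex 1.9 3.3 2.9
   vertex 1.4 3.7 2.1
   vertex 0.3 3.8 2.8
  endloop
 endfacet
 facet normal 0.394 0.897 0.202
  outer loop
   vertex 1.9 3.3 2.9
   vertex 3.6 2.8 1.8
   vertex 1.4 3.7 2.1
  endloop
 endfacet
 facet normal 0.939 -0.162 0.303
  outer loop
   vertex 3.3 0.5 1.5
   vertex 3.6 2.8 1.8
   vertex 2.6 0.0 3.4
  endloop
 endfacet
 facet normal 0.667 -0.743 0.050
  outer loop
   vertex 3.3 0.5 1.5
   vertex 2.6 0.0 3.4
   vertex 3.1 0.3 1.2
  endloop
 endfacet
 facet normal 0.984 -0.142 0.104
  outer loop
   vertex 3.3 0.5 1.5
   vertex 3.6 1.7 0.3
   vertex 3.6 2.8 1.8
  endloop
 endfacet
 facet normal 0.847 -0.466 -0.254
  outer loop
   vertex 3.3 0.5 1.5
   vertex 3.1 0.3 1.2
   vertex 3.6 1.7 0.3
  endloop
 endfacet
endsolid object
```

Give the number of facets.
14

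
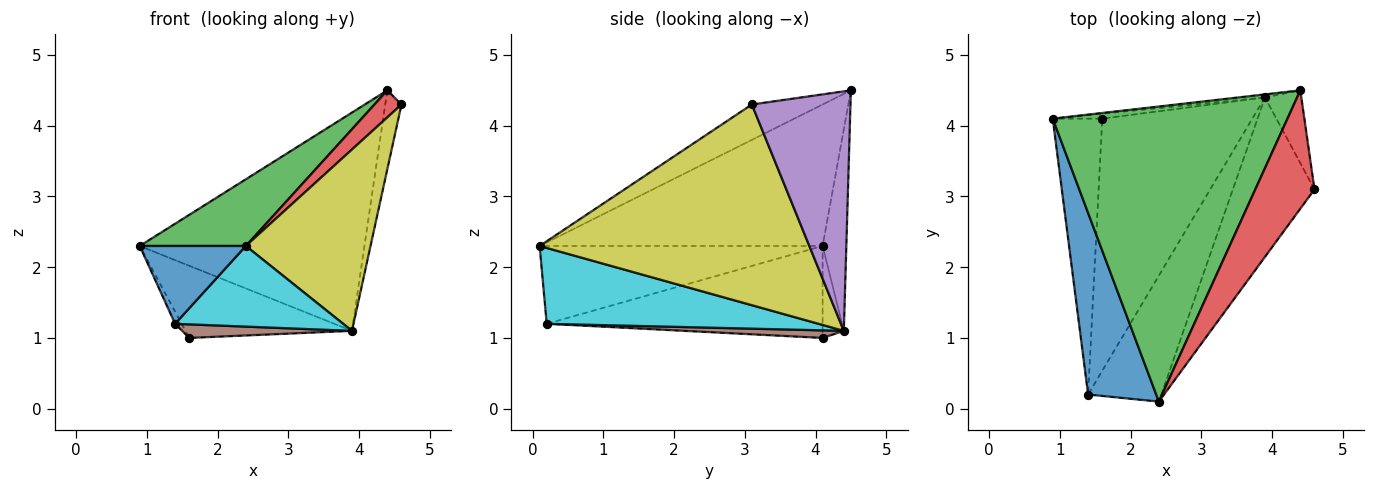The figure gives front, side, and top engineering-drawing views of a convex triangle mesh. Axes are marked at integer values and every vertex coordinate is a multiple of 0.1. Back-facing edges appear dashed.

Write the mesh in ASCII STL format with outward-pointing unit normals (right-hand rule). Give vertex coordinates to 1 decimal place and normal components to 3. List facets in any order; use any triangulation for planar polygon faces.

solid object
 facet normal -0.724 -0.272 0.634
  outer loop
   vertex 1.4 0.2 1.2
   vertex 2.4 0.1 2.3
   vertex 0.9 4.1 2.3
  endloop
 endfacet
 facet normal -0.880 0.021 -0.474
  outer loop
   vertex 1.4 0.2 1.2
   vertex 0.9 4.1 2.3
   vertex 1.6 4.1 1.0
  endloop
 endfacet
 facet normal -0.507 -0.190 0.841
  outer loop
   vertex 4.4 4.5 4.5
   vertex 0.9 4.1 2.3
   vertex 2.4 0.1 2.3
  endloop
 endfacet
 facet normal -0.504 -0.192 0.842
  outer loop
   vertex 4.4 4.5 4.5
   vertex 2.4 0.1 2.3
   vertex 4.6 3.1 4.3
  endloop
 endfacet
 facet normal 0.976 0.161 -0.148
  outer loop
   vertex 3.9 4.4 1.1
   vertex 4.4 4.5 4.5
   vertex 4.6 3.1 4.3
  endloop
 endfacet
 facet normal 0.050 -0.054 -0.997
  outer loop
   vertex 3.9 4.4 1.1
   vertex 1.4 0.2 1.2
   vertex 1.6 4.1 1.0
  endloop
 endfacet
 facet normal -0.126 0.990 -0.068
  outer loop
   vertex 3.9 4.4 1.1
   vertex 1.6 4.1 1.0
   vertex 0.9 4.1 2.3
  endloop
 endfacet
 facet normal -0.105 0.994 -0.014
  outer loop
   vertex 3.9 4.4 1.1
   vertex 0.9 4.1 2.3
   vertex 4.4 4.5 4.5
  endloop
 endfacet
 facet normal 0.852 -0.394 -0.346
  outer loop
   vertex 3.9 4.4 1.1
   vertex 4.6 3.1 4.3
   vertex 2.4 0.1 2.3
  endloop
 endfacet
 facet normal 0.657 -0.406 -0.635
  outer loop
   vertex 3.9 4.4 1.1
   vertex 2.4 0.1 2.3
   vertex 1.4 0.2 1.2
  endloop
 endfacet
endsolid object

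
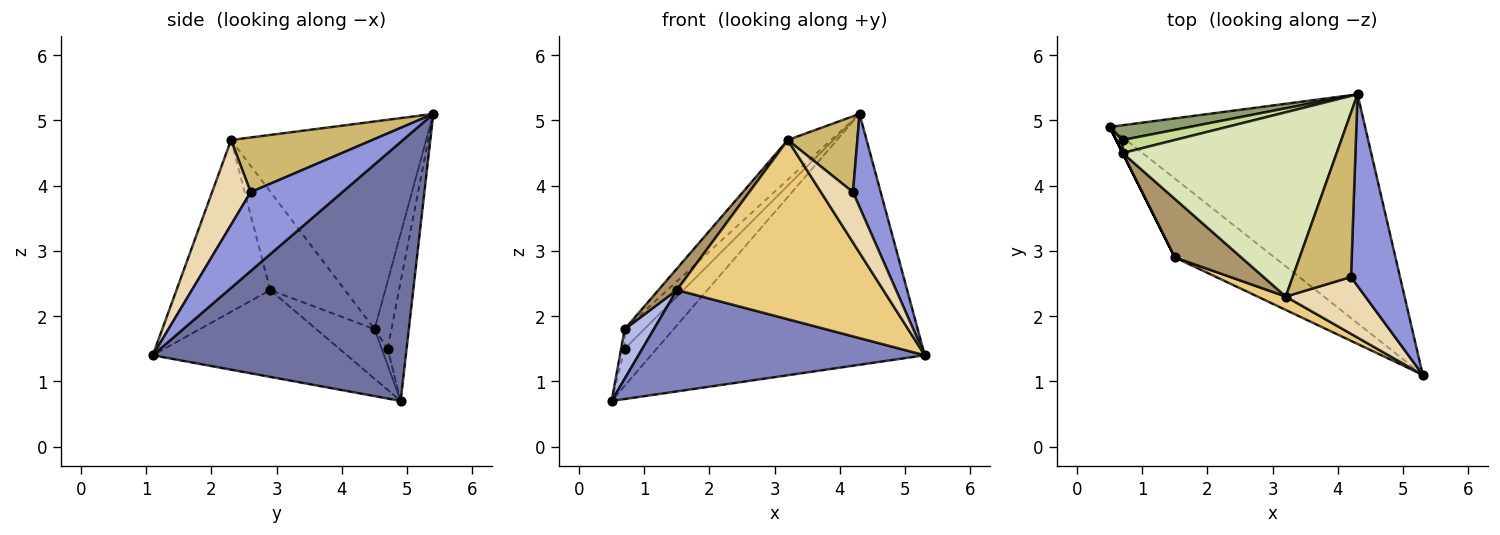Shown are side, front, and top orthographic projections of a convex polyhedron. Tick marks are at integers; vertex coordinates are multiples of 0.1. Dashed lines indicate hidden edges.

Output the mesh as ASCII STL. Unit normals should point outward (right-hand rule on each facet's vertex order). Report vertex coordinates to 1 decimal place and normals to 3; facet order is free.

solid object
 facet normal 0.564 0.610 -0.556
  outer loop
   vertex 4.3 5.4 5.1
   vertex 5.3 1.1 1.4
   vertex 0.5 4.9 0.7
  endloop
 endfacet
 facet normal -0.472 -0.696 -0.541
  outer loop
   vertex 1.5 2.9 2.4
   vertex 0.5 4.9 0.7
   vertex 5.3 1.1 1.4
  endloop
 endfacet
 facet normal 0.823 -0.248 0.511
  outer loop
   vertex 4.2 2.6 3.9
   vertex 5.3 1.1 1.4
   vertex 4.3 5.4 5.1
  endloop
 endfacet
 facet normal -0.894 -0.447 0.000
  outer loop
   vertex 0.7 4.5 1.8
   vertex 0.5 4.9 0.7
   vertex 1.5 2.9 2.4
  endloop
 endfacet
 facet normal -0.482 0.814 0.324
  outer loop
   vertex 0.7 4.7 1.5
   vertex 4.3 5.4 5.1
   vertex 0.5 4.9 0.7
  endloop
 endfacet
 facet normal -0.811 0.487 0.324
  outer loop
   vertex 0.7 4.7 1.5
   vertex 0.5 4.9 0.7
   vertex 0.7 4.5 1.8
  endloop
 endfacet
 facet normal -0.582 0.676 0.451
  outer loop
   vertex 0.7 4.7 1.5
   vertex 0.7 4.5 1.8
   vertex 4.3 5.4 5.1
  endloop
 endfacet
 facet normal -0.688 0.153 0.709
  outer loop
   vertex 3.2 2.3 4.7
   vertex 4.3 5.4 5.1
   vertex 0.7 4.5 1.8
  endloop
 endfacet
 facet normal -0.812 -0.201 0.548
  outer loop
   vertex 3.2 2.3 4.7
   vertex 0.7 4.5 1.8
   vertex 1.5 2.9 2.4
  endloop
 endfacet
 facet normal 0.649 -0.319 0.691
  outer loop
   vertex 3.2 2.3 4.7
   vertex 4.2 2.6 3.9
   vertex 4.3 5.4 5.1
  endloop
 endfacet
 facet normal -0.412 -0.908 0.068
  outer loop
   vertex 3.2 2.3 4.7
   vertex 1.5 2.9 2.4
   vertex 5.3 1.1 1.4
  endloop
 endfacet
 facet normal 0.624 -0.518 0.585
  outer loop
   vertex 3.2 2.3 4.7
   vertex 5.3 1.1 1.4
   vertex 4.2 2.6 3.9
  endloop
 endfacet
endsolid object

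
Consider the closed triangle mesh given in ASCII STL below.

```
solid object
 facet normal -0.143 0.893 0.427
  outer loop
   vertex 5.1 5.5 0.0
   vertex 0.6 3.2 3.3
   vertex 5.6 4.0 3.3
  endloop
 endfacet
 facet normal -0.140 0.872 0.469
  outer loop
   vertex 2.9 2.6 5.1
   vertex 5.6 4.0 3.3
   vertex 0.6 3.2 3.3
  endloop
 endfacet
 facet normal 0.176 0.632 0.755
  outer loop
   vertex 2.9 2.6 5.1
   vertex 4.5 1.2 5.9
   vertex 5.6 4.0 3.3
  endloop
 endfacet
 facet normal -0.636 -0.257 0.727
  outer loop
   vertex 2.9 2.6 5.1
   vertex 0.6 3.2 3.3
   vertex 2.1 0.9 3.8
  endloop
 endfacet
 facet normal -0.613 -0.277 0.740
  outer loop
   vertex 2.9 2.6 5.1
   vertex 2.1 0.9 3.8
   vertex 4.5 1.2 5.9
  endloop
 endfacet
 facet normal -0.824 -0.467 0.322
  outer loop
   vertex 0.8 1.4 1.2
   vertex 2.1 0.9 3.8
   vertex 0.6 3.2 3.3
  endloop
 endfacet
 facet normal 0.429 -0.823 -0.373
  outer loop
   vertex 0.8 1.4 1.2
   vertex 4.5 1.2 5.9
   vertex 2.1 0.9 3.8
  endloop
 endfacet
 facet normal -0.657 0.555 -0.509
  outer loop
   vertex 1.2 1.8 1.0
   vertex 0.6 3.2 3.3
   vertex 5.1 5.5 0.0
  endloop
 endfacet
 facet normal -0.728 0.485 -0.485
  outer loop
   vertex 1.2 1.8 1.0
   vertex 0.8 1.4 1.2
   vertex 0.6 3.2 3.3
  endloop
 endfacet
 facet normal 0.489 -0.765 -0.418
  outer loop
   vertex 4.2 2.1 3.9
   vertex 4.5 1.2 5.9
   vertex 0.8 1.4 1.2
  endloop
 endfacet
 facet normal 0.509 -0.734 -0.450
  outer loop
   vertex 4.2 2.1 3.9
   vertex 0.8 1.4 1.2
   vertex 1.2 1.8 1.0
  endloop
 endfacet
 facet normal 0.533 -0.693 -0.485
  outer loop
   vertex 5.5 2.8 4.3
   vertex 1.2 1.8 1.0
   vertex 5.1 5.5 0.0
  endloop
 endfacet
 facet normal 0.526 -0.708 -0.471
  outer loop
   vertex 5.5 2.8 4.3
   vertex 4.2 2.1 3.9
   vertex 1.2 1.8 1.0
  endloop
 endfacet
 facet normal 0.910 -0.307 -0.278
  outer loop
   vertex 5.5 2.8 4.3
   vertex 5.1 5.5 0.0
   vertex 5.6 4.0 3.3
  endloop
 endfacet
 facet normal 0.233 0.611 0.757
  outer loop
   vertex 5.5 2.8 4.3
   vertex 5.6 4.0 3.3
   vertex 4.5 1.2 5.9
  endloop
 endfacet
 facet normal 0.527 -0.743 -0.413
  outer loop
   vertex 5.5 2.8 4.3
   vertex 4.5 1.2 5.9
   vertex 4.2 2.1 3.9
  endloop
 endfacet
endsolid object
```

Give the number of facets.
16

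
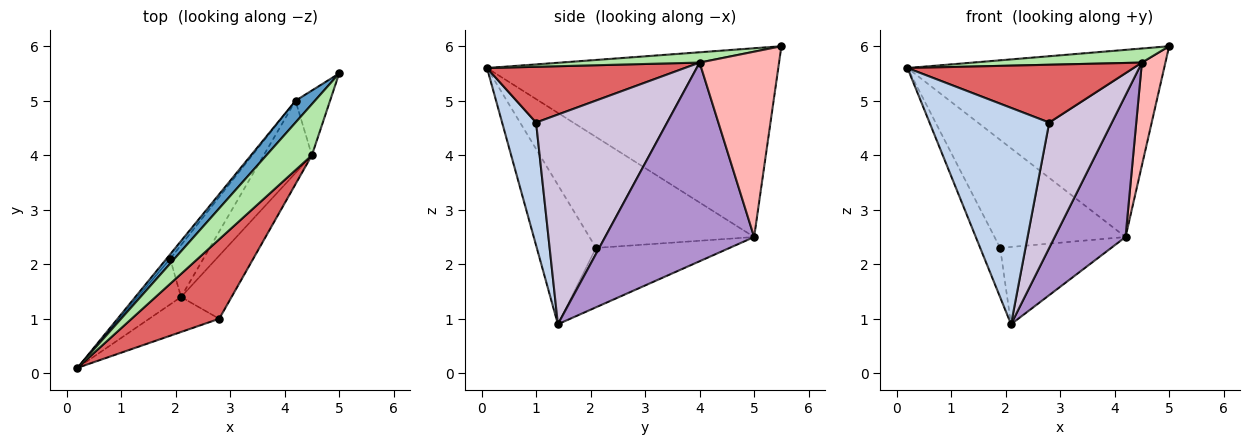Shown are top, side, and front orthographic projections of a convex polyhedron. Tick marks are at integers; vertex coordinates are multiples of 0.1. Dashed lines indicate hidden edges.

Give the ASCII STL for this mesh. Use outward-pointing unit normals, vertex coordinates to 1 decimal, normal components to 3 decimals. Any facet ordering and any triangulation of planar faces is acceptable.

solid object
 facet normal -0.748 0.659 0.077
  outer loop
   vertex 4.2 5.0 2.5
   vertex 0.2 0.1 5.6
   vertex 5.0 5.5 6.0
  endloop
 endfacet
 facet normal 0.270 -0.951 -0.154
  outer loop
   vertex 2.8 1.0 4.6
   vertex 0.2 0.1 5.6
   vertex 2.1 1.4 0.9
  endloop
 endfacet
 facet normal -0.909 0.306 -0.283
  outer loop
   vertex 1.9 2.1 2.3
   vertex 2.1 1.4 0.9
   vertex 0.2 0.1 5.6
  endloop
 endfacet
 facet normal -0.782 0.622 -0.026
  outer loop
   vertex 1.9 2.1 2.3
   vertex 0.2 0.1 5.6
   vertex 4.2 5.0 2.5
  endloop
 endfacet
 facet normal -0.706 0.588 -0.395
  outer loop
   vertex 1.9 2.1 2.3
   vertex 4.2 5.0 2.5
   vertex 2.1 1.4 0.9
  endloop
 endfacet
 facet normal 0.213 -0.260 0.942
  outer loop
   vertex 4.5 4.0 5.7
   vertex 5.0 5.5 6.0
   vertex 0.2 0.1 5.6
  endloop
 endfacet
 facet normal 0.458 -0.523 0.719
  outer loop
   vertex 4.5 4.0 5.7
   vertex 0.2 0.1 5.6
   vertex 2.8 1.0 4.6
  endloop
 endfacet
 facet normal 0.944 -0.279 -0.176
  outer loop
   vertex 4.5 4.0 5.7
   vertex 4.2 5.0 2.5
   vertex 5.0 5.5 6.0
  endloop
 endfacet
 facet normal 0.882 -0.420 -0.214
  outer loop
   vertex 4.5 4.0 5.7
   vertex 2.1 1.4 0.9
   vertex 4.2 5.0 2.5
  endloop
 endfacet
 facet normal 0.882 -0.422 -0.212
  outer loop
   vertex 4.5 4.0 5.7
   vertex 2.8 1.0 4.6
   vertex 2.1 1.4 0.9
  endloop
 endfacet
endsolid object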